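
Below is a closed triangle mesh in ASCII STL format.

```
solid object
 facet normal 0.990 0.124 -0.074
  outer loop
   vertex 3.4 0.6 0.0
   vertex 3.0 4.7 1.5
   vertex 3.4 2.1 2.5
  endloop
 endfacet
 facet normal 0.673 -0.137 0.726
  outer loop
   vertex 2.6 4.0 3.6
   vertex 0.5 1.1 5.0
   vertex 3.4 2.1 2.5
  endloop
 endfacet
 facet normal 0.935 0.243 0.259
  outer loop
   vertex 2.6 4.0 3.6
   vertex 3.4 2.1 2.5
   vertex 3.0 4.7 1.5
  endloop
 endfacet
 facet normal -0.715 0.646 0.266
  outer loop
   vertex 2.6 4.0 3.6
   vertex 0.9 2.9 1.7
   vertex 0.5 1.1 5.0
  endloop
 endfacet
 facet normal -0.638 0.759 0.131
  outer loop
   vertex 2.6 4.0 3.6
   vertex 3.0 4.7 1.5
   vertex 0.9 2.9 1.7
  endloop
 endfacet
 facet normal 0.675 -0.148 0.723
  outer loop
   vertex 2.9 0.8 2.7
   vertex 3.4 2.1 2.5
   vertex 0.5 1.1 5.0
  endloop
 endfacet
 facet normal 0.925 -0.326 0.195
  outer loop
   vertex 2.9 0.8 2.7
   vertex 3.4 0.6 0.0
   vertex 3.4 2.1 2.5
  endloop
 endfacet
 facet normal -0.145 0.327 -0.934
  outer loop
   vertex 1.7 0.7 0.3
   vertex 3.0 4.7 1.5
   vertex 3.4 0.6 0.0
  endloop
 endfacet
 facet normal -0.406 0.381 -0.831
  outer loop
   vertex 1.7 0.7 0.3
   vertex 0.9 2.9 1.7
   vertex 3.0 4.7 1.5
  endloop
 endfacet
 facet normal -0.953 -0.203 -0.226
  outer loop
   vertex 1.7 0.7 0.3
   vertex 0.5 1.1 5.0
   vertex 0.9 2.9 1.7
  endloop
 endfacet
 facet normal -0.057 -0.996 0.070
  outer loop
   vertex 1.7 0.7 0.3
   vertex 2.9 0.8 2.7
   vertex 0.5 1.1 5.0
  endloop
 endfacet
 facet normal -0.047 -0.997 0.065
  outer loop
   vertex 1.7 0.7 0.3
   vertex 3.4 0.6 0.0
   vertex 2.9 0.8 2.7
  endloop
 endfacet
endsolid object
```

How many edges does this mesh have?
18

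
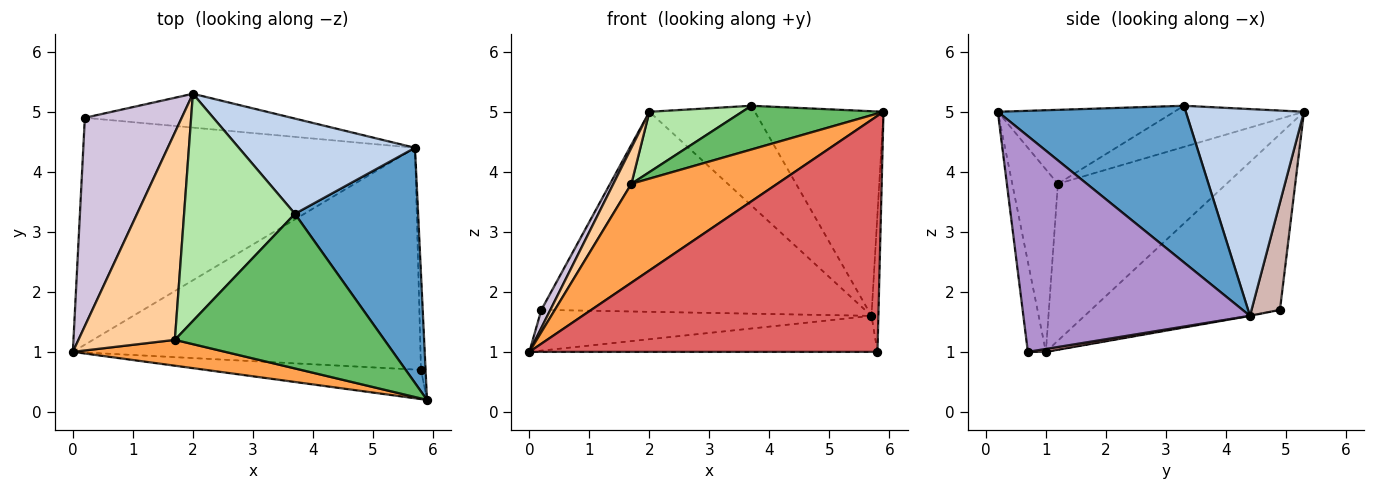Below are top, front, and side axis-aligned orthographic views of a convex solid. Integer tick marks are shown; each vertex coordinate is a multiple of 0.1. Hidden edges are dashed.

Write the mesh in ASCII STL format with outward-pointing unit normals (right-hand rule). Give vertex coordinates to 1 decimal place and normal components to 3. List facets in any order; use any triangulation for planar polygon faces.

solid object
 facet normal 0.692 0.474 0.544
  outer loop
   vertex 5.7 4.4 1.6
   vertex 3.7 3.3 5.1
   vertex 5.9 0.2 5.0
  endloop
 endfacet
 facet normal 0.630 0.562 0.536
  outer loop
   vertex 5.7 4.4 1.6
   vertex 2.0 5.3 5.0
   vertex 3.7 3.3 5.1
  endloop
 endfacet
 facet normal -0.290 -0.926 0.242
  outer loop
   vertex 1.7 1.2 3.8
   vertex 0.0 1.0 1.0
   vertex 5.9 0.2 5.0
  endloop
 endfacet
 facet normal -0.848 -0.091 0.522
  outer loop
   vertex 1.7 1.2 3.8
   vertex 2.0 5.3 5.0
   vertex 0.0 1.0 1.0
  endloop
 endfacet
 facet normal -0.322 -0.258 0.911
  outer loop
   vertex 1.7 1.2 3.8
   vertex 5.9 0.2 5.0
   vertex 3.7 3.3 5.1
  endloop
 endfacet
 facet normal -0.338 -0.242 0.910
  outer loop
   vertex 1.7 1.2 3.8
   vertex 3.7 3.3 5.1
   vertex 2.0 5.3 5.0
  endloop
 endfacet
 facet normal -0.051 -0.991 -0.123
  outer loop
   vertex 5.8 0.7 1.0
   vertex 5.9 0.2 5.0
   vertex 0.0 1.0 1.0
  endloop
 endfacet
 facet normal 0.008 0.160 -0.987
  outer loop
   vertex 5.8 0.7 1.0
   vertex 0.0 1.0 1.0
   vertex 5.7 4.4 1.6
  endloop
 endfacet
 facet normal 0.999 0.030 -0.021
  outer loop
   vertex 5.8 0.7 1.0
   vertex 5.7 4.4 1.6
   vertex 5.9 0.2 5.0
  endloop
 endfacet
 facet normal -0.875 -0.042 0.482
  outer loop
   vertex 0.2 4.9 1.7
   vertex 0.0 1.0 1.0
   vertex 2.0 5.3 5.0
  endloop
 endfacet
 facet normal -0.002 0.177 -0.984
  outer loop
   vertex 0.2 4.9 1.7
   vertex 5.7 4.4 1.6
   vertex 0.0 1.0 1.0
  endloop
 endfacet
 facet normal 0.086 0.982 -0.166
  outer loop
   vertex 0.2 4.9 1.7
   vertex 2.0 5.3 5.0
   vertex 5.7 4.4 1.6
  endloop
 endfacet
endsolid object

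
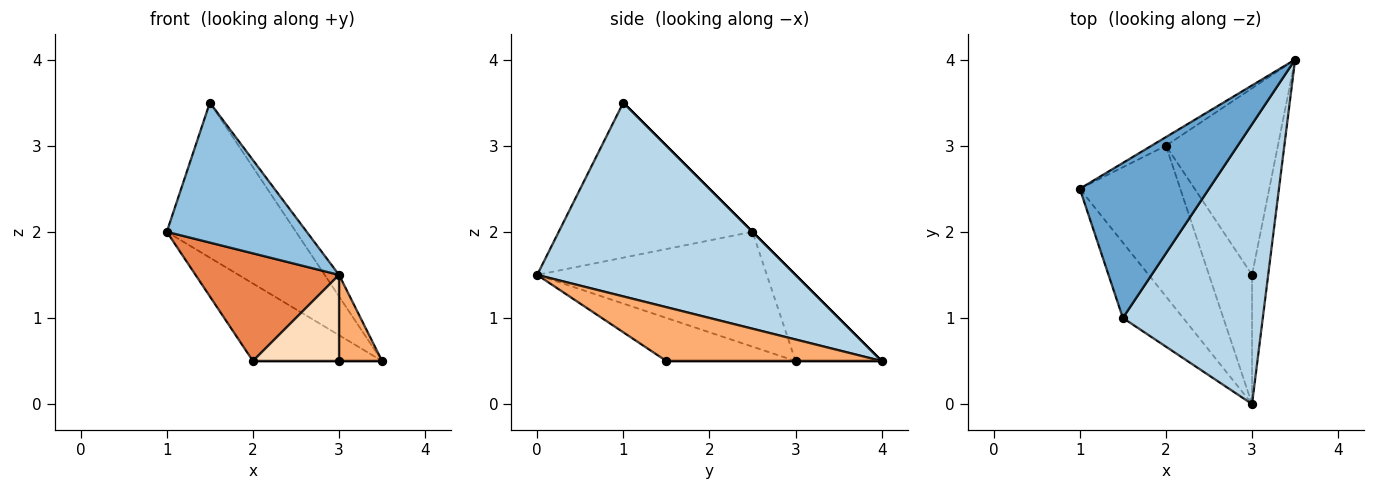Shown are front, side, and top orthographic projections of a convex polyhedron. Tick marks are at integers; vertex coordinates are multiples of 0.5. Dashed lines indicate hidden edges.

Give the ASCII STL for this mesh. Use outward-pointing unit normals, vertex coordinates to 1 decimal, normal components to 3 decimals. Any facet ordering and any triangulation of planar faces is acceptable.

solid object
 facet normal 0.000 0.707 0.707
  outer loop
   vertex 1.5 1.0 3.5
   vertex 3.5 4.0 0.5
   vertex 1.0 2.5 2.0
  endloop
 endfacet
 facet normal -0.773 -0.558 -0.301
  outer loop
   vertex 1.5 1.0 3.5
   vertex 1.0 2.5 2.0
   vertex 3.0 0.0 1.5
  endloop
 endfacet
 facet normal 0.810 0.045 0.585
  outer loop
   vertex 1.5 1.0 3.5
   vertex 3.0 0.0 1.5
   vertex 3.5 4.0 0.5
  endloop
 endfacet
 facet normal -0.552 0.829 -0.092
  outer loop
   vertex 2.0 3.0 0.5
   vertex 1.0 2.5 2.0
   vertex 3.5 4.0 0.5
  endloop
 endfacet
 facet normal -0.681 -0.426 -0.596
  outer loop
   vertex 2.0 3.0 0.5
   vertex 3.0 0.0 1.5
   vertex 1.0 2.5 2.0
  endloop
 endfacet
 facet normal 0.941 -0.188 -0.282
  outer loop
   vertex 3.0 1.5 0.5
   vertex 3.5 4.0 0.5
   vertex 3.0 0.0 1.5
  endloop
 endfacet
 facet normal 0.000 0.000 -1.000
  outer loop
   vertex 3.0 1.5 0.5
   vertex 2.0 3.0 0.5
   vertex 3.5 4.0 0.5
  endloop
 endfacet
 facet normal -0.640 -0.426 -0.640
  outer loop
   vertex 3.0 1.5 0.5
   vertex 3.0 0.0 1.5
   vertex 2.0 3.0 0.5
  endloop
 endfacet
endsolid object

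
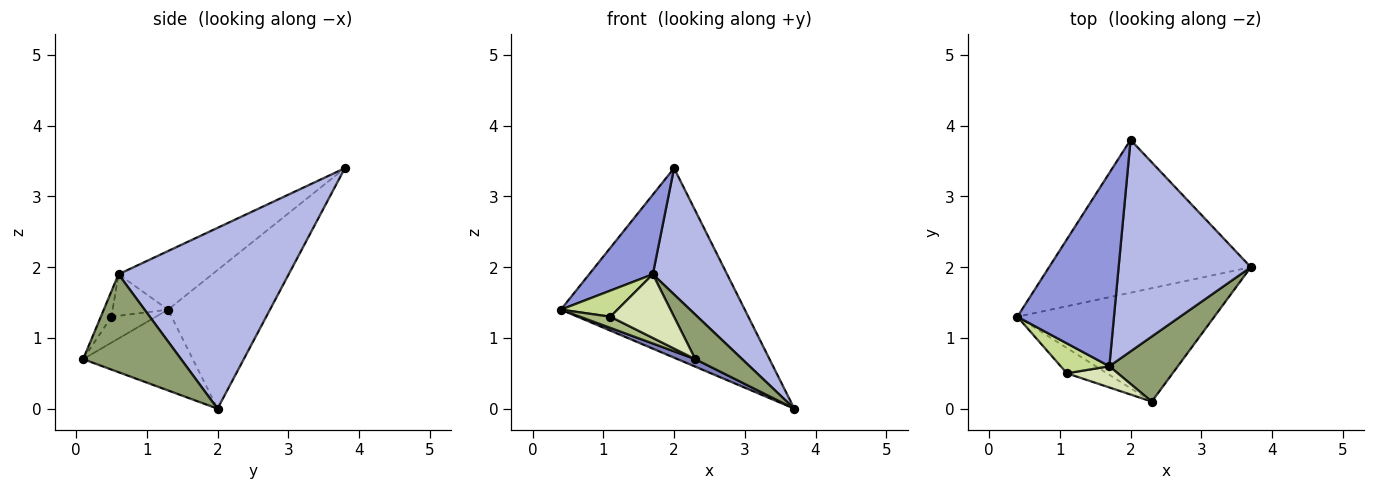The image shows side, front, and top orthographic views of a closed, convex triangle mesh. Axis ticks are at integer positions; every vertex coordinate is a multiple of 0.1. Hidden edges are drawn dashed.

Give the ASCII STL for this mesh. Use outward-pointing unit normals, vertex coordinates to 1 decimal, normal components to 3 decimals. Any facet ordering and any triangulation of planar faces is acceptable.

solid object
 facet normal -0.396 0.715 -0.576
  outer loop
   vertex 2.0 3.8 3.4
   vertex 3.7 2.0 0.0
   vertex 0.4 1.3 1.4
  endloop
 endfacet
 facet normal -0.379 -0.061 -0.923
  outer loop
   vertex 2.3 0.1 0.7
   vertex 0.4 1.3 1.4
   vertex 3.7 2.0 0.0
  endloop
 endfacet
 facet normal -0.489 -0.332 0.807
  outer loop
   vertex 1.7 0.6 1.9
   vertex 2.0 3.8 3.4
   vertex 0.4 1.3 1.4
  endloop
 endfacet
 facet normal 0.761 -0.332 0.557
  outer loop
   vertex 1.7 0.6 1.9
   vertex 3.7 2.0 0.0
   vertex 2.0 3.8 3.4
  endloop
 endfacet
 facet normal 0.763 -0.365 0.534
  outer loop
   vertex 1.7 0.6 1.9
   vertex 2.3 0.1 0.7
   vertex 3.7 2.0 0.0
  endloop
 endfacet
 facet normal -0.509 -0.347 -0.787
  outer loop
   vertex 1.1 0.5 1.3
   vertex 0.4 1.3 1.4
   vertex 2.3 0.1 0.7
  endloop
 endfacet
 facet normal -0.541 -0.553 0.633
  outer loop
   vertex 1.1 0.5 1.3
   vertex 1.7 0.6 1.9
   vertex 0.4 1.3 1.4
  endloop
 endfacet
 facet normal -0.156 -0.937 0.312
  outer loop
   vertex 1.1 0.5 1.3
   vertex 2.3 0.1 0.7
   vertex 1.7 0.6 1.9
  endloop
 endfacet
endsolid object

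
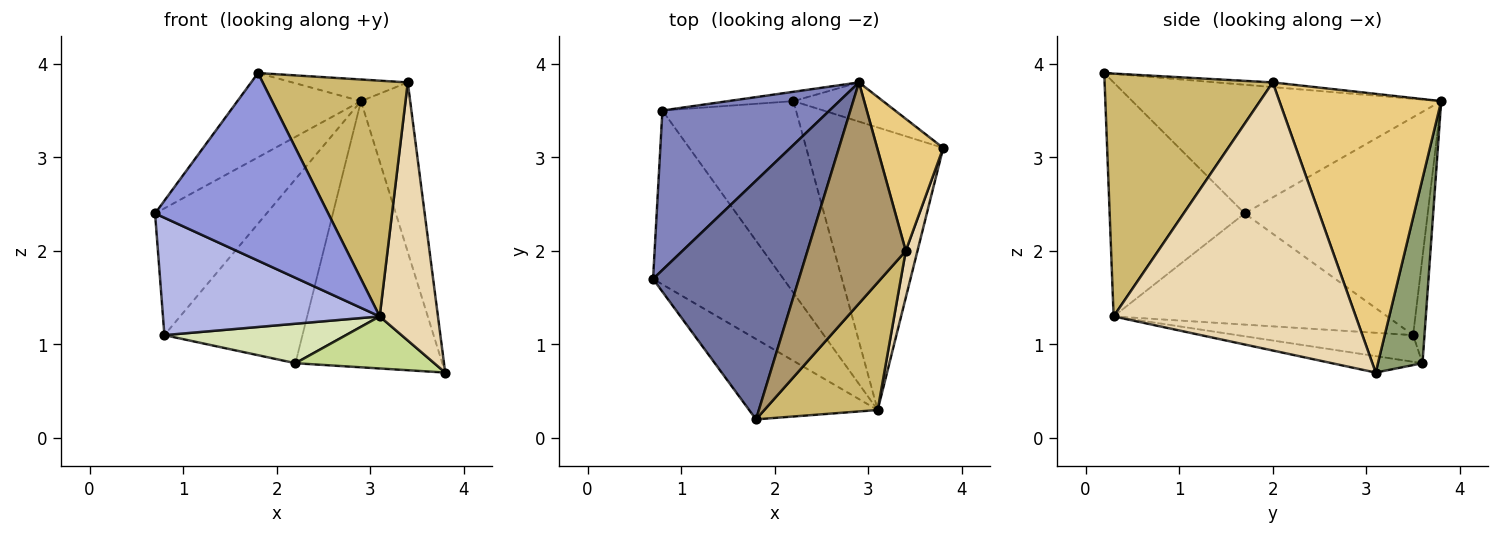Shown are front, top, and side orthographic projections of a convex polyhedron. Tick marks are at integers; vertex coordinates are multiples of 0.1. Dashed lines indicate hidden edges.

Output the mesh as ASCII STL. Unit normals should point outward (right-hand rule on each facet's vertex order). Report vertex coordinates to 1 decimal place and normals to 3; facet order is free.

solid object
 facet normal -0.640 0.256 0.725
  outer loop
   vertex 2.9 3.8 3.6
   vertex 0.7 1.7 2.4
   vertex 1.8 0.2 3.9
  endloop
 endfacet
 facet normal -0.714 0.435 0.548
  outer loop
   vertex 0.8 3.5 1.1
   vertex 0.7 1.7 2.4
   vertex 2.9 3.8 3.6
  endloop
 endfacet
 facet normal -0.583 -0.747 -0.320
  outer loop
   vertex 3.1 0.3 1.3
   vertex 1.8 0.2 3.9
   vertex 0.7 1.7 2.4
  endloop
 endfacet
 facet normal -0.577 -0.457 -0.677
  outer loop
   vertex 3.1 0.3 1.3
   vertex 0.7 1.7 2.4
   vertex 0.8 3.5 1.1
  endloop
 endfacet
 facet normal 0.287 0.948 -0.140
  outer loop
   vertex 2.2 3.6 0.8
   vertex 2.9 3.8 3.6
   vertex 3.8 3.1 0.7
  endloop
 endfacet
 facet normal -0.082 0.995 -0.051
  outer loop
   vertex 2.2 3.6 0.8
   vertex 0.8 3.5 1.1
   vertex 2.9 3.8 3.6
  endloop
 endfacet
 facet normal -0.117 -0.180 -0.977
  outer loop
   vertex 2.2 3.6 0.8
   vertex 3.8 3.1 0.7
   vertex 3.1 0.3 1.3
  endloop
 endfacet
 facet normal -0.192 -0.198 -0.961
  outer loop
   vertex 2.2 3.6 0.8
   vertex 3.1 0.3 1.3
   vertex 0.8 3.5 1.1
  endloop
 endfacet
 facet normal -0.047 0.097 0.994
  outer loop
   vertex 3.4 2.0 3.8
   vertex 2.9 3.8 3.6
   vertex 1.8 0.2 3.9
  endloop
 endfacet
 facet normal 0.714 -0.616 0.333
  outer loop
   vertex 3.4 2.0 3.8
   vertex 1.8 0.2 3.9
   vertex 3.1 0.3 1.3
  endloop
 endfacet
 facet normal 0.933 0.284 0.221
  outer loop
   vertex 3.4 2.0 3.8
   vertex 3.8 3.1 0.7
   vertex 2.9 3.8 3.6
  endloop
 endfacet
 facet normal 0.971 -0.234 0.042
  outer loop
   vertex 3.4 2.0 3.8
   vertex 3.1 0.3 1.3
   vertex 3.8 3.1 0.7
  endloop
 endfacet
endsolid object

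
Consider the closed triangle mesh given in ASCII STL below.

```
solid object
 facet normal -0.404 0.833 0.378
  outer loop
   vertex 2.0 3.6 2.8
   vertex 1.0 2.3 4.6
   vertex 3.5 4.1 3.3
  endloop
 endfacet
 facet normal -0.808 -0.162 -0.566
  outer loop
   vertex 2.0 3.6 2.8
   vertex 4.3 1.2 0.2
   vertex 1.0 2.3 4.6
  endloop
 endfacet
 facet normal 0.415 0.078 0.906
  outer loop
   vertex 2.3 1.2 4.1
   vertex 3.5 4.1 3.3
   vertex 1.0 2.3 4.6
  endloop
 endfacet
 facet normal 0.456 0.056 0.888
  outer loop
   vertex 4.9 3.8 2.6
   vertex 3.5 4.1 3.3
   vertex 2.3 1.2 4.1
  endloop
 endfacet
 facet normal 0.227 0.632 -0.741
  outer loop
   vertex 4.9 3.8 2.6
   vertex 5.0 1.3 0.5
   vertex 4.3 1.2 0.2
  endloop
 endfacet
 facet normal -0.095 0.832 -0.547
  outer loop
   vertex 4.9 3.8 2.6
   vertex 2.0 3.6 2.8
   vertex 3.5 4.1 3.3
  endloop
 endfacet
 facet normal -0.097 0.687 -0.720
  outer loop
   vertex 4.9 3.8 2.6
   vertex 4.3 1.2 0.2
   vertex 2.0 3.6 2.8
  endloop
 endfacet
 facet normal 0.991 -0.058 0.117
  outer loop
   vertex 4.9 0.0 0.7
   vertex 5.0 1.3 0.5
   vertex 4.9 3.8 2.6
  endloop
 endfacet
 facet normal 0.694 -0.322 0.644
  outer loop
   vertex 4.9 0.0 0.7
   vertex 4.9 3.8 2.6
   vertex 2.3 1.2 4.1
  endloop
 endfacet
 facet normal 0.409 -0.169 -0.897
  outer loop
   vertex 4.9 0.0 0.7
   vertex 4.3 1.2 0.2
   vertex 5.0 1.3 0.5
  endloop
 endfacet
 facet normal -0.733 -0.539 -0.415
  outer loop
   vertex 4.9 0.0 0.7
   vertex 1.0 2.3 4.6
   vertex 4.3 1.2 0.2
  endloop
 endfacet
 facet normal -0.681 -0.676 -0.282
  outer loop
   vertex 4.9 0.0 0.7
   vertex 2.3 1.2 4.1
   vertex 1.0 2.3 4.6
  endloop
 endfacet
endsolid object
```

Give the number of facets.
12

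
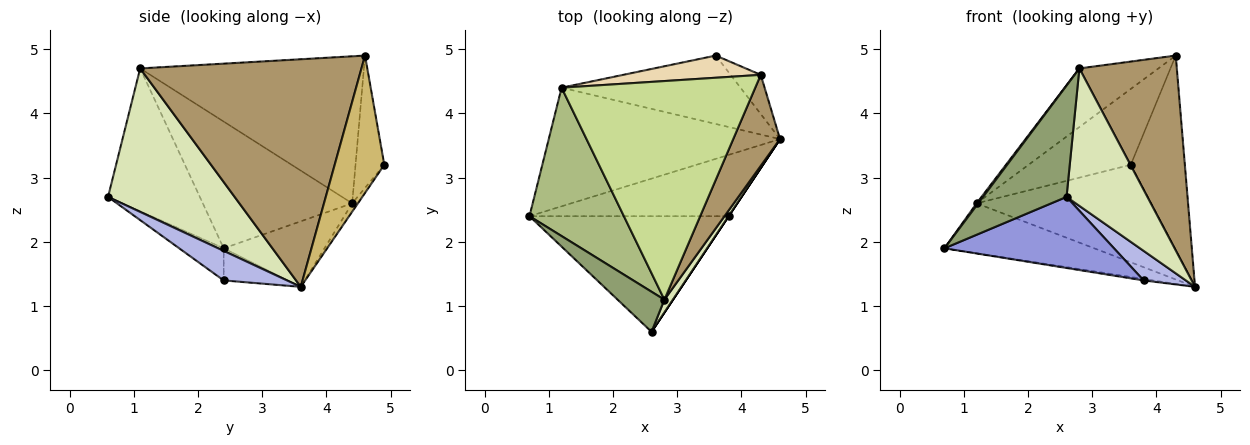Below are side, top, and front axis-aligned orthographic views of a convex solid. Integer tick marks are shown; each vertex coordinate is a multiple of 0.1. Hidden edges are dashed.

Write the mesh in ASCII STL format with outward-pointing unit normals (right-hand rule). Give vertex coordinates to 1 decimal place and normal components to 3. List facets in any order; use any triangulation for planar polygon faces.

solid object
 facet normal -0.253 0.375 -0.892
  outer loop
   vertex 1.2 4.4 2.6
   vertex 4.6 3.6 1.3
   vertex 0.7 2.4 1.9
  endloop
 endfacet
 facet normal -0.159 0.024 -0.987
  outer loop
   vertex 3.8 2.4 1.4
   vertex 0.7 2.4 1.9
   vertex 4.6 3.6 1.3
  endloop
 endfacet
 facet normal -0.136 -0.519 -0.844
  outer loop
   vertex 3.8 2.4 1.4
   vertex 2.6 0.6 2.7
   vertex 0.7 2.4 1.9
  endloop
 endfacet
 facet normal 0.832 -0.555 0.000
  outer loop
   vertex 3.8 2.4 1.4
   vertex 4.6 3.6 1.3
   vertex 2.6 0.6 2.7
  endloop
 endfacet
 facet normal -0.719 -0.654 0.235
  outer loop
   vertex 2.8 1.1 4.7
   vertex 0.7 2.4 1.9
   vertex 2.6 0.6 2.7
  endloop
 endfacet
 facet normal -0.802 -0.009 0.597
  outer loop
   vertex 2.8 1.1 4.7
   vertex 1.2 4.4 2.6
   vertex 0.7 2.4 1.9
  endloop
 endfacet
 facet normal -0.591 0.209 0.779
  outer loop
   vertex 2.8 1.1 4.7
   vertex 4.3 4.6 4.9
   vertex 1.2 4.4 2.6
  endloop
 endfacet
 facet normal 0.842 -0.538 0.050
  outer loop
   vertex 2.8 1.1 4.7
   vertex 2.6 0.6 2.7
   vertex 4.6 3.6 1.3
  endloop
 endfacet
 facet normal 0.899 -0.396 0.185
  outer loop
   vertex 2.8 1.1 4.7
   vertex 4.6 3.6 1.3
   vertex 4.3 4.6 4.9
  endloop
 endfacet
 facet normal 0.669 0.729 -0.147
  outer loop
   vertex 3.6 4.9 3.2
   vertex 4.3 4.6 4.9
   vertex 4.6 3.6 1.3
  endloop
 endfacet
 facet normal -0.027 0.818 -0.574
  outer loop
   vertex 3.6 4.9 3.2
   vertex 4.6 3.6 1.3
   vertex 1.2 4.4 2.6
  endloop
 endfacet
 facet normal -0.261 0.927 0.271
  outer loop
   vertex 3.6 4.9 3.2
   vertex 1.2 4.4 2.6
   vertex 4.3 4.6 4.9
  endloop
 endfacet
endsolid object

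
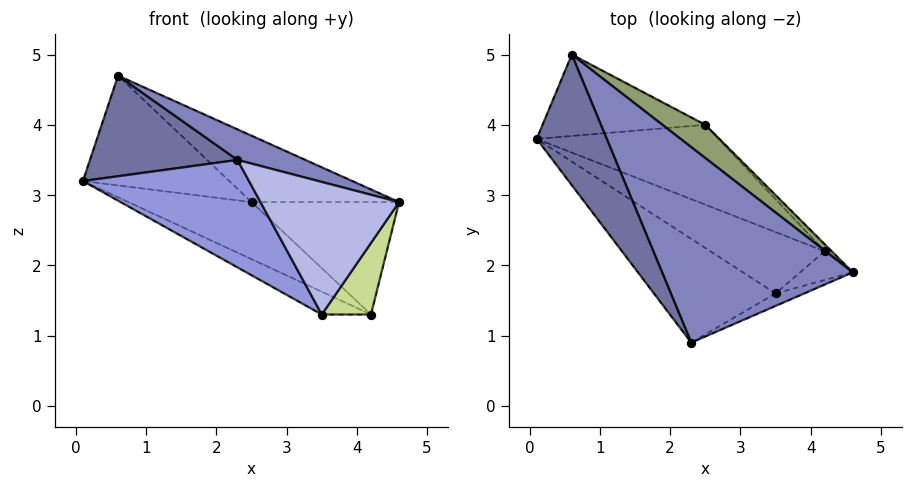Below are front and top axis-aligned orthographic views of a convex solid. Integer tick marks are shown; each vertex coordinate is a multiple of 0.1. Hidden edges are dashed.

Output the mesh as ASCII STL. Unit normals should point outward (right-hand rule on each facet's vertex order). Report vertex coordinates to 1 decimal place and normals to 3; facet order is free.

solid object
 facet normal -0.674 -0.451 0.585
  outer loop
   vertex 0.6 5.0 4.7
   vertex 0.1 3.8 3.2
   vertex 2.3 0.9 3.5
  endloop
 endfacet
 facet normal 0.309 -0.147 0.940
  outer loop
   vertex 0.6 5.0 4.7
   vertex 2.3 0.9 3.5
   vertex 4.6 1.9 2.9
  endloop
 endfacet
 facet normal -0.649 -0.547 -0.528
  outer loop
   vertex 3.5 1.6 1.3
   vertex 2.3 0.9 3.5
   vertex 0.1 3.8 3.2
  endloop
 endfacet
 facet normal 0.378 -0.922 -0.087
  outer loop
   vertex 3.5 1.6 1.3
   vertex 4.6 1.9 2.9
   vertex 2.3 0.9 3.5
  endloop
 endfacet
 facet normal 0.667 0.667 0.333
  outer loop
   vertex 2.5 4.0 2.9
   vertex 0.6 5.0 4.7
   vertex 4.6 1.9 2.9
  endloop
 endfacet
 facet normal -0.140 0.795 -0.590
  outer loop
   vertex 2.5 4.0 2.9
   vertex 0.1 3.8 3.2
   vertex 0.6 5.0 4.7
  endloop
 endfacet
 facet normal 0.622 -0.726 -0.292
  outer loop
   vertex 4.2 2.2 1.3
   vertex 4.6 1.9 2.9
   vertex 3.5 1.6 1.3
  endloop
 endfacet
 facet normal 0.706 0.706 -0.044
  outer loop
   vertex 4.2 2.2 1.3
   vertex 2.5 4.0 2.9
   vertex 4.6 1.9 2.9
  endloop
 endfacet
 facet normal -0.286 0.334 -0.898
  outer loop
   vertex 4.2 2.2 1.3
   vertex 3.5 1.6 1.3
   vertex 0.1 3.8 3.2
  endloop
 endfacet
 facet normal -0.148 0.575 -0.805
  outer loop
   vertex 4.2 2.2 1.3
   vertex 0.1 3.8 3.2
   vertex 2.5 4.0 2.9
  endloop
 endfacet
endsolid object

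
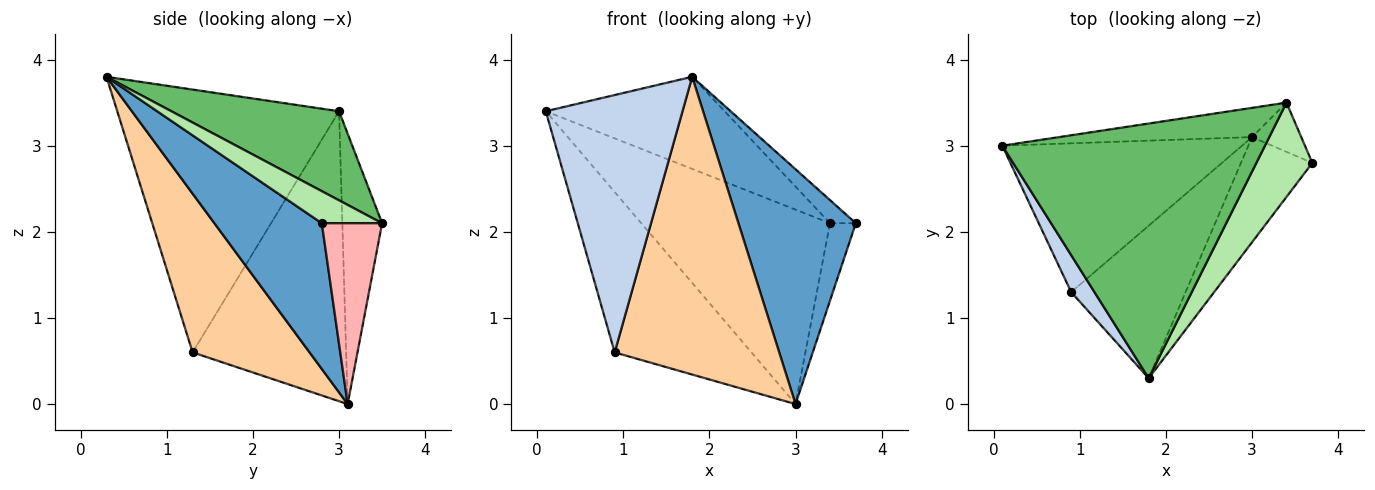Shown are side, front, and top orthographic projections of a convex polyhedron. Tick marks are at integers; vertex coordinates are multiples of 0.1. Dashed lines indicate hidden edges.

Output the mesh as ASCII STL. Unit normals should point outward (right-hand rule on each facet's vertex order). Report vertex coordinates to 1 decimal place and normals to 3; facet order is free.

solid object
 facet normal 0.641 -0.700 -0.314
  outer loop
   vertex 3.0 3.1 0.0
   vertex 3.7 2.8 2.1
   vertex 1.8 0.3 3.8
  endloop
 endfacet
 facet normal -0.849 -0.523 0.075
  outer loop
   vertex 0.9 1.3 0.6
   vertex 1.8 0.3 3.8
   vertex 0.1 3.0 3.4
  endloop
 endfacet
 facet normal -0.635 0.566 -0.525
  outer loop
   vertex 0.9 1.3 0.6
   vertex 0.1 3.0 3.4
   vertex 3.0 3.1 0.0
  endloop
 endfacet
 facet normal 0.535 -0.752 -0.385
  outer loop
   vertex 0.9 1.3 0.6
   vertex 3.0 3.1 0.0
   vertex 1.8 0.3 3.8
  endloop
 endfacet
 facet normal 0.304 0.324 0.896
  outer loop
   vertex 3.4 3.5 2.1
   vertex 0.1 3.0 3.4
   vertex 1.8 0.3 3.8
  endloop
 endfacet
 facet normal 0.486 0.208 0.849
  outer loop
   vertex 3.4 3.5 2.1
   vertex 1.8 0.3 3.8
   vertex 3.7 2.8 2.1
  endloop
 endfacet
 facet normal -0.204 0.968 -0.146
  outer loop
   vertex 3.4 3.5 2.1
   vertex 3.0 3.1 0.0
   vertex 0.1 3.0 3.4
  endloop
 endfacet
 facet normal 0.892 0.382 -0.243
  outer loop
   vertex 3.4 3.5 2.1
   vertex 3.7 2.8 2.1
   vertex 3.0 3.1 0.0
  endloop
 endfacet
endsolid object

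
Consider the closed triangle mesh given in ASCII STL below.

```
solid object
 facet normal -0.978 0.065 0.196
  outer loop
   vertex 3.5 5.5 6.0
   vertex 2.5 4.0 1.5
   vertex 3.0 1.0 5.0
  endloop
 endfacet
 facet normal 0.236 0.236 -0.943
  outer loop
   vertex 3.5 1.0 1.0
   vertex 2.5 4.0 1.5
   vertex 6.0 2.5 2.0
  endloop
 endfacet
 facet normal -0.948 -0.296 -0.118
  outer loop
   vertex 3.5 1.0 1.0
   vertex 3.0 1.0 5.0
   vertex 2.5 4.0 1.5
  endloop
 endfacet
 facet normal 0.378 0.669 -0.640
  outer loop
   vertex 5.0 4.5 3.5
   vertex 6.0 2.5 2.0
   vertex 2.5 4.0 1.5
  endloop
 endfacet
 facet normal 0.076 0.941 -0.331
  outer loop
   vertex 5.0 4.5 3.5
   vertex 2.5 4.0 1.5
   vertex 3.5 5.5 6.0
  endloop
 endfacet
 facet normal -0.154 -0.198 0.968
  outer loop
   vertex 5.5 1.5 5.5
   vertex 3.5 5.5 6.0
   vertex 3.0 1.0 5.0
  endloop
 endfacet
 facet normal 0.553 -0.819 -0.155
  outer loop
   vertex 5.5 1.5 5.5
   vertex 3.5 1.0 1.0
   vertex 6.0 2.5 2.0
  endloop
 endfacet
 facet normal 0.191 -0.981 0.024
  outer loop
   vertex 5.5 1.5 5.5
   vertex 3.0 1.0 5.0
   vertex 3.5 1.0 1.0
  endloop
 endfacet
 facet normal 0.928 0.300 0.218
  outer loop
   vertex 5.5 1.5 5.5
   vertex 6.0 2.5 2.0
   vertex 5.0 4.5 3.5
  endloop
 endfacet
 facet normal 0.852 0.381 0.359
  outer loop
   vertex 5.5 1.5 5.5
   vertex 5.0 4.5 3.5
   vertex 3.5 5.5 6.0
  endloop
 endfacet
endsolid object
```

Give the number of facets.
10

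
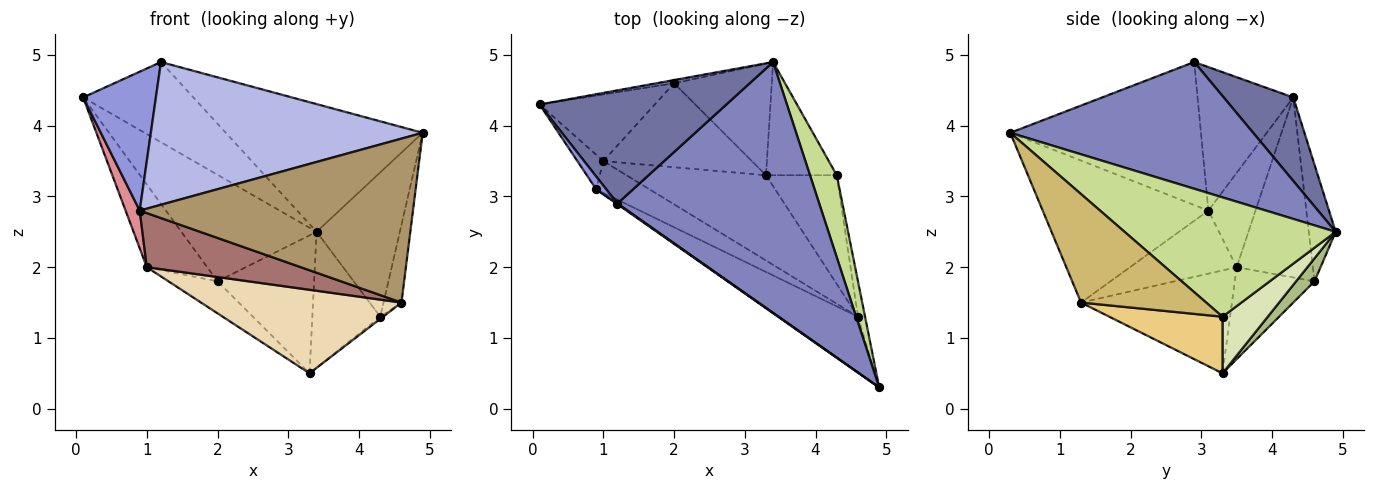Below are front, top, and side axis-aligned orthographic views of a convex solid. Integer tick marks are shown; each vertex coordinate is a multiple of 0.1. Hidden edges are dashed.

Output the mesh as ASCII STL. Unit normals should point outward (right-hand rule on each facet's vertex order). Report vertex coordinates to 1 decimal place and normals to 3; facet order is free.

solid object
 facet normal 0.343 0.543 0.767
  outer loop
   vertex 1.2 2.9 4.9
   vertex 3.4 4.9 2.5
   vertex 0.1 4.3 4.4
  endloop
 endfacet
 facet normal 0.488 0.396 0.778
  outer loop
   vertex 1.2 2.9 4.9
   vertex 4.9 0.3 3.9
   vertex 3.4 4.9 2.5
  endloop
 endfacet
 facet normal -0.795 -0.604 0.056
  outer loop
   vertex 1.2 2.9 4.9
   vertex 0.1 4.3 4.4
   vertex 0.9 3.1 2.8
  endloop
 endfacet
 facet normal -0.574 -0.819 0.004
  outer loop
   vertex 1.2 2.9 4.9
   vertex 0.9 3.1 2.8
   vertex 4.9 0.3 3.9
  endloop
 endfacet
 facet normal -0.195 0.980 -0.030
  outer loop
   vertex 2.0 4.6 1.8
   vertex 0.1 4.3 4.4
   vertex 3.4 4.9 2.5
  endloop
 endfacet
 facet normal 0.146 0.769 -0.622
  outer loop
   vertex 2.0 4.6 1.8
   vertex 3.4 4.9 2.5
   vertex 3.3 3.3 0.5
  endloop
 endfacet
 facet normal 0.911 0.359 0.204
  outer loop
   vertex 4.3 3.3 1.3
   vertex 3.4 4.9 2.5
   vertex 4.9 0.3 3.9
  endloop
 endfacet
 facet normal 0.456 0.684 -0.570
  outer loop
   vertex 4.3 3.3 1.3
   vertex 3.3 3.3 0.5
   vertex 3.4 4.9 2.5
  endloop
 endfacet
 facet normal -0.498 -0.821 -0.280
  outer loop
   vertex 4.6 1.3 1.5
   vertex 4.9 0.3 3.9
   vertex 0.9 3.1 2.8
  endloop
 endfacet
 facet normal 0.988 0.142 -0.064
  outer loop
   vertex 4.6 1.3 1.5
   vertex 4.3 3.3 1.3
   vertex 4.9 0.3 3.9
  endloop
 endfacet
 facet normal 0.625 0.016 -0.781
  outer loop
   vertex 4.6 1.3 1.5
   vertex 3.3 3.3 0.5
   vertex 4.3 3.3 1.3
  endloop
 endfacet
 facet normal -0.466 -0.619 -0.632
  outer loop
   vertex 1.0 3.5 2.0
   vertex 3.3 3.3 0.5
   vertex 4.6 1.3 1.5
  endloop
 endfacet
 facet normal -0.513 -0.740 -0.434
  outer loop
   vertex 1.0 3.5 2.0
   vertex 4.6 1.3 1.5
   vertex 0.9 3.1 2.8
  endloop
 endfacet
 facet normal -0.501 0.308 -0.809
  outer loop
   vertex 1.0 3.5 2.0
   vertex 2.0 4.6 1.8
   vertex 3.3 3.3 0.5
  endloop
 endfacet
 facet normal -0.926 -0.278 -0.255
  outer loop
   vertex 1.0 3.5 2.0
   vertex 0.9 3.1 2.8
   vertex 0.1 4.3 4.4
  endloop
 endfacet
 facet normal -0.701 0.555 -0.448
  outer loop
   vertex 1.0 3.5 2.0
   vertex 0.1 4.3 4.4
   vertex 2.0 4.6 1.8
  endloop
 endfacet
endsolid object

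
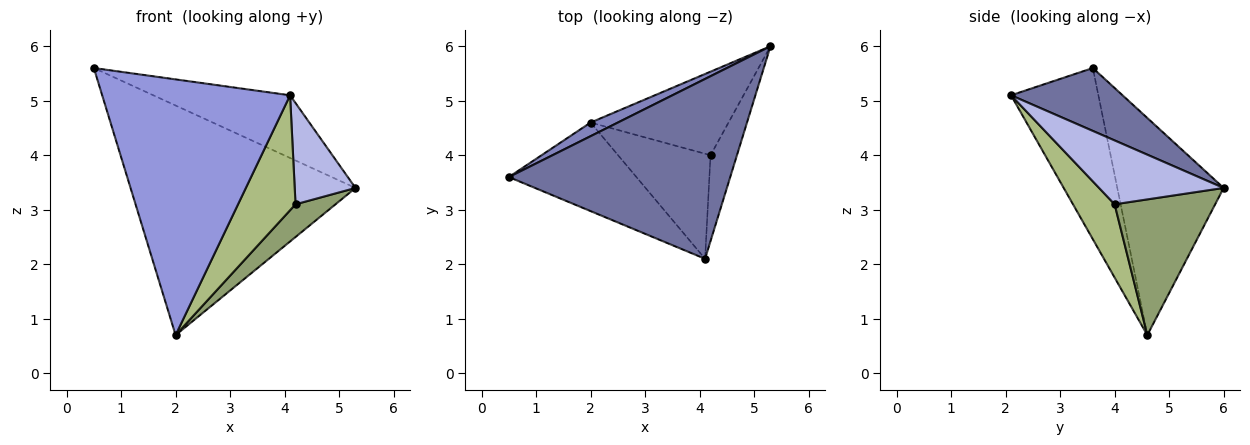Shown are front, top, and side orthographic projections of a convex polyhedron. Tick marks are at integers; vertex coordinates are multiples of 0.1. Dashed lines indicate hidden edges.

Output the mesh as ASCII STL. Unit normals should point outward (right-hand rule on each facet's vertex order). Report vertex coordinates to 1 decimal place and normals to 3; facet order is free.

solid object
 facet normal 0.259 0.318 0.912
  outer loop
   vertex 4.1 2.1 5.1
   vertex 5.3 6.0 3.4
   vertex 0.5 3.6 5.6
  endloop
 endfacet
 facet normal -0.427 0.903 0.054
  outer loop
   vertex 2.0 4.6 0.7
   vertex 0.5 3.6 5.6
   vertex 5.3 6.0 3.4
  endloop
 endfacet
 facet normal -0.402 -0.865 -0.300
  outer loop
   vertex 2.0 4.6 0.7
   vertex 4.1 2.1 5.1
   vertex 0.5 3.6 5.6
  endloop
 endfacet
 facet normal 0.842 -0.411 -0.348
  outer loop
   vertex 4.2 4.0 3.1
   vertex 5.3 6.0 3.4
   vertex 4.1 2.1 5.1
  endloop
 endfacet
 facet normal 0.676 -0.269 -0.687
  outer loop
   vertex 4.2 4.0 3.1
   vertex 2.0 4.6 0.7
   vertex 5.3 6.0 3.4
  endloop
 endfacet
 facet normal 0.471 -0.651 -0.595
  outer loop
   vertex 4.2 4.0 3.1
   vertex 4.1 2.1 5.1
   vertex 2.0 4.6 0.7
  endloop
 endfacet
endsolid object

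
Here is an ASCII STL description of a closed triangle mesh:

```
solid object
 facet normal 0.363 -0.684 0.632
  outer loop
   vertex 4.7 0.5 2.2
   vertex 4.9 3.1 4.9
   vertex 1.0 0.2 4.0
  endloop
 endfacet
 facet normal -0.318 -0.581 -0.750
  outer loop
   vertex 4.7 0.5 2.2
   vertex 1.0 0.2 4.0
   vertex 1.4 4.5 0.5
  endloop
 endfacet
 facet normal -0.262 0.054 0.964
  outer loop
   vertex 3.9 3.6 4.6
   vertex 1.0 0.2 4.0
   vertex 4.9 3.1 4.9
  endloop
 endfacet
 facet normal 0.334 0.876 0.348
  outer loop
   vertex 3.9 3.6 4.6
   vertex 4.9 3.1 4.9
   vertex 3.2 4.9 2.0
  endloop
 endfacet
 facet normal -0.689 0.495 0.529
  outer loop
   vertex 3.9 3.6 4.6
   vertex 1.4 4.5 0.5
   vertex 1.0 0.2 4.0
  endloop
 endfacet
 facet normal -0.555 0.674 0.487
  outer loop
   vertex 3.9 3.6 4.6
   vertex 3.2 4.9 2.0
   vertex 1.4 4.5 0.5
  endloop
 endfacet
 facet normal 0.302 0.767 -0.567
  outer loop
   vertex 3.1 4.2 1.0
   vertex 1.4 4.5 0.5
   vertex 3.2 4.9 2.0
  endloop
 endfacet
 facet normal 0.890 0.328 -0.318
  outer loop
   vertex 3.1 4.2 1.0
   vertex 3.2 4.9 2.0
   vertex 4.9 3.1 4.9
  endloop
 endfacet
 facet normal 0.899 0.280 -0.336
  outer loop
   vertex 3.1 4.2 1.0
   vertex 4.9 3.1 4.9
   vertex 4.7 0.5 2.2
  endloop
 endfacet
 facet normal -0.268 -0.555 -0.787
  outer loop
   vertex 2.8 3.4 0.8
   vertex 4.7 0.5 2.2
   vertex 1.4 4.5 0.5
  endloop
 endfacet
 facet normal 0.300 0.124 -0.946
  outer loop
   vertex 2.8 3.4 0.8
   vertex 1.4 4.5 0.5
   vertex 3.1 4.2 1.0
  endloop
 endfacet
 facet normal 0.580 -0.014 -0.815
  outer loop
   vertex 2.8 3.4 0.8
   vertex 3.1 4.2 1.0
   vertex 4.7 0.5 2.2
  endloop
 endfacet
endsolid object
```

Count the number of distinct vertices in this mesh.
8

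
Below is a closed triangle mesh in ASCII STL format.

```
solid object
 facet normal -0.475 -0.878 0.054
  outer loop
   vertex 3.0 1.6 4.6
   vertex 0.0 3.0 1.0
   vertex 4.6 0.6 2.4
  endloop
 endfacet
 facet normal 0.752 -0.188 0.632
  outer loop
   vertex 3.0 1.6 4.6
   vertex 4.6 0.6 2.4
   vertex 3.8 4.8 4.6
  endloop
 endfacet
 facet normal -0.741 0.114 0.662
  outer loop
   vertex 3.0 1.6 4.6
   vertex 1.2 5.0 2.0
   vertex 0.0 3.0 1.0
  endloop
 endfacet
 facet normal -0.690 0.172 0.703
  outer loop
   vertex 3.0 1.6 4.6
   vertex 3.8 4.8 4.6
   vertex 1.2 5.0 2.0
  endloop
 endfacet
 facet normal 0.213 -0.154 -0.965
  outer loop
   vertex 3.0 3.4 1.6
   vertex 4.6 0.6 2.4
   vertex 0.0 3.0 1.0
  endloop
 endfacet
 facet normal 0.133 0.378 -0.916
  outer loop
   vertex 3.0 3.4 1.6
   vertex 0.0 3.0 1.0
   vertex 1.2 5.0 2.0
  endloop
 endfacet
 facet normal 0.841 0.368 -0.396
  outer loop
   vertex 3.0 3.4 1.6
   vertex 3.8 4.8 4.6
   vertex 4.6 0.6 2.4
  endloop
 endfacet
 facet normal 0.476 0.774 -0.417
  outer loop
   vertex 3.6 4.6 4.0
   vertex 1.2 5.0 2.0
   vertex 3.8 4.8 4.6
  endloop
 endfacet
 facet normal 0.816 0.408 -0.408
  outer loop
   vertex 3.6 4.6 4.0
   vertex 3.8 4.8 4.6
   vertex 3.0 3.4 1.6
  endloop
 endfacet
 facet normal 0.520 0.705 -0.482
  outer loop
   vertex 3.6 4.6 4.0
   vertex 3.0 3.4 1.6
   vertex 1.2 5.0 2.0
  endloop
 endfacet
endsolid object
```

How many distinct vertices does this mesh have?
7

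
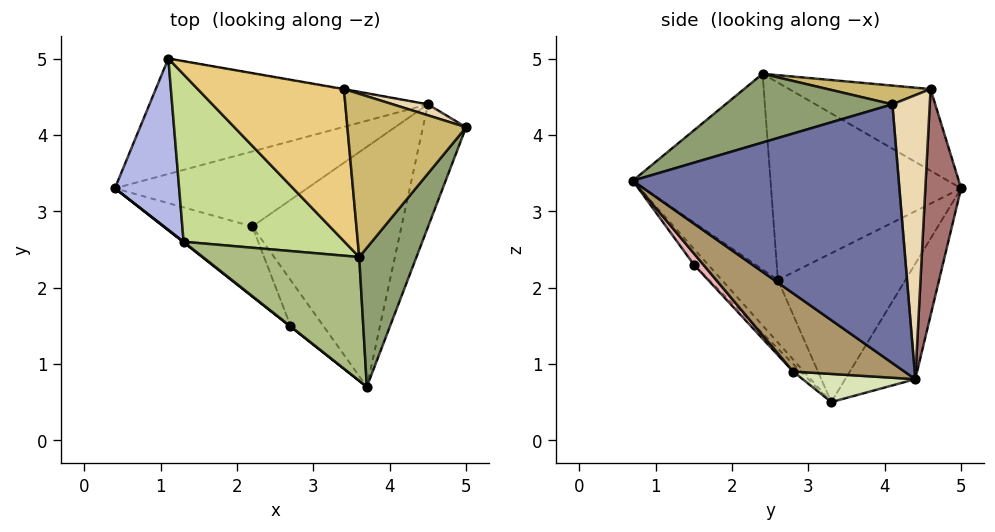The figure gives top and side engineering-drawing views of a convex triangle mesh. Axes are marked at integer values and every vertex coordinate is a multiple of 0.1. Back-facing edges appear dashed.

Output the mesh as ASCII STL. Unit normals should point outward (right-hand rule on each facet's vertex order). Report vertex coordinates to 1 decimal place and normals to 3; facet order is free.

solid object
 facet normal 0.937 -0.312 -0.156
  outer loop
   vertex 4.5 4.4 0.8
   vertex 5.0 4.1 4.4
   vertex 3.7 0.7 3.4
  endloop
 endfacet
 facet normal -0.196 0.859 -0.473
  outer loop
   vertex 4.5 4.4 0.8
   vertex 0.4 3.3 0.5
   vertex 1.1 5.0 3.3
  endloop
 endfacet
 facet normal -0.624 -0.782 0.009
  outer loop
   vertex 1.3 2.6 2.1
   vertex 0.4 3.3 0.5
   vertex 3.7 0.7 3.4
  endloop
 endfacet
 facet normal -0.885 -0.265 0.382
  outer loop
   vertex 1.3 2.6 2.1
   vertex 1.1 5.0 3.3
   vertex 0.4 3.3 0.5
  endloop
 endfacet
 facet normal 0.692 -0.434 0.577
  outer loop
   vertex 3.6 2.4 4.8
   vertex 3.7 0.7 3.4
   vertex 5.0 4.1 4.4
  endloop
 endfacet
 facet normal -0.682 -0.489 0.545
  outer loop
   vertex 3.6 2.4 4.8
   vertex 1.3 2.6 2.1
   vertex 3.7 0.7 3.4
  endloop
 endfacet
 facet normal -0.724 -0.356 0.591
  outer loop
   vertex 3.6 2.4 4.8
   vertex 1.1 5.0 3.3
   vertex 1.3 2.6 2.1
  endloop
 endfacet
 facet normal 0.140 -0.261 -0.955
  outer loop
   vertex 2.2 2.8 0.9
   vertex 0.4 3.3 0.5
   vertex 4.5 4.4 0.8
  endloop
 endfacet
 facet normal 0.376 -0.586 -0.718
  outer loop
   vertex 2.2 2.8 0.9
   vertex 4.5 4.4 0.8
   vertex 3.7 0.7 3.4
  endloop
 endfacet
 facet normal 0.155 0.103 0.982
  outer loop
   vertex 3.4 4.6 4.6
   vertex 3.6 2.4 4.8
   vertex 5.0 4.1 4.4
  endloop
 endfacet
 facet normal -0.487 0.035 0.873
  outer loop
   vertex 3.4 4.6 4.6
   vertex 1.1 5.0 3.3
   vertex 3.6 2.4 4.8
  endloop
 endfacet
 facet normal 0.302 0.952 0.037
  outer loop
   vertex 3.4 4.6 4.6
   vertex 5.0 4.1 4.4
   vertex 4.5 4.4 0.8
  endloop
 endfacet
 facet normal 0.172 0.985 -0.002
  outer loop
   vertex 3.4 4.6 4.6
   vertex 4.5 4.4 0.8
   vertex 1.1 5.0 3.3
  endloop
 endfacet
 facet normal -0.594 -0.803 -0.044
  outer loop
   vertex 2.7 1.5 2.3
   vertex 3.7 0.7 3.4
   vertex 0.4 3.3 0.5
  endloop
 endfacet
 facet normal -0.058 -0.742 -0.668
  outer loop
   vertex 2.7 1.5 2.3
   vertex 0.4 3.3 0.5
   vertex 2.2 2.8 0.9
  endloop
 endfacet
 facet normal 0.243 -0.666 -0.705
  outer loop
   vertex 2.7 1.5 2.3
   vertex 2.2 2.8 0.9
   vertex 3.7 0.7 3.4
  endloop
 endfacet
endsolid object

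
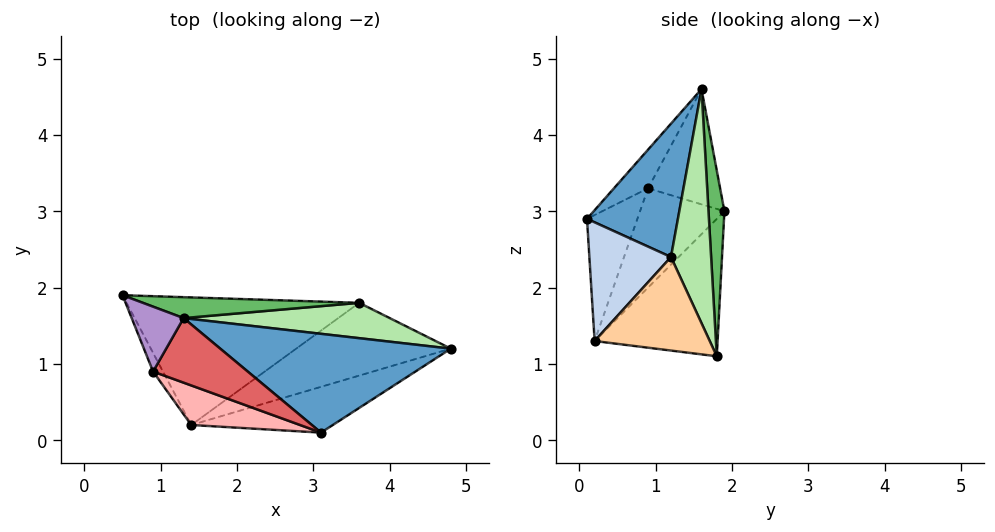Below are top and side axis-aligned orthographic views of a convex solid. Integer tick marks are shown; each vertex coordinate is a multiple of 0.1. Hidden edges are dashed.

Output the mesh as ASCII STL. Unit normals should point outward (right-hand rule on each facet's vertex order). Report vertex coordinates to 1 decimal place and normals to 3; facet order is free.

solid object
 facet normal 0.468 -0.355 0.809
  outer loop
   vertex 1.3 1.6 4.6
   vertex 3.1 0.1 2.9
   vertex 4.8 1.2 2.4
  endloop
 endfacet
 facet normal 0.384 -0.802 -0.458
  outer loop
   vertex 1.4 0.2 1.3
   vertex 4.8 1.2 2.4
   vertex 3.1 0.1 2.9
  endloop
 endfacet
 facet normal -0.438 0.509 -0.741
  outer loop
   vertex 3.6 1.8 1.1
   vertex 1.4 0.2 1.3
   vertex 0.5 1.9 3.0
  endloop
 endfacet
 facet normal 0.401 -0.633 -0.662
  outer loop
   vertex 3.6 1.8 1.1
   vertex 4.8 1.2 2.4
   vertex 1.4 0.2 1.3
  endloop
 endfacet
 facet normal 0.111 0.985 0.129
  outer loop
   vertex 3.6 1.8 1.1
   vertex 0.5 1.9 3.0
   vertex 1.3 1.6 4.6
  endloop
 endfacet
 facet normal 0.242 0.946 0.213
  outer loop
   vertex 3.6 1.8 1.1
   vertex 1.3 1.6 4.6
   vertex 4.8 1.2 2.4
  endloop
 endfacet
 facet normal -0.210 -0.833 0.513
  outer loop
   vertex 0.9 0.9 3.3
   vertex 3.1 0.1 2.9
   vertex 1.3 1.6 4.6
  endloop
 endfacet
 facet normal -0.290 -0.924 0.251
  outer loop
   vertex 0.9 0.9 3.3
   vertex 1.4 0.2 1.3
   vertex 3.1 0.1 2.9
  endloop
 endfacet
 facet normal -0.886 -0.235 0.399
  outer loop
   vertex 0.9 0.9 3.3
   vertex 1.3 1.6 4.6
   vertex 0.5 1.9 3.0
  endloop
 endfacet
 facet normal -0.915 -0.393 -0.091
  outer loop
   vertex 0.9 0.9 3.3
   vertex 0.5 1.9 3.0
   vertex 1.4 0.2 1.3
  endloop
 endfacet
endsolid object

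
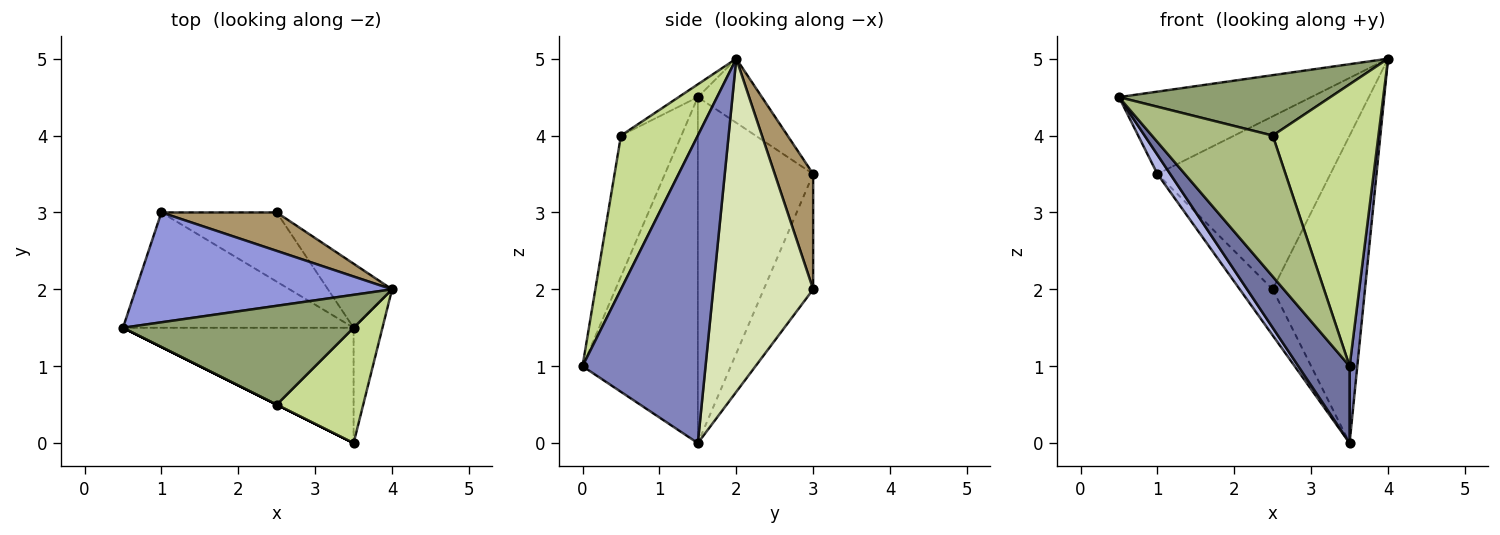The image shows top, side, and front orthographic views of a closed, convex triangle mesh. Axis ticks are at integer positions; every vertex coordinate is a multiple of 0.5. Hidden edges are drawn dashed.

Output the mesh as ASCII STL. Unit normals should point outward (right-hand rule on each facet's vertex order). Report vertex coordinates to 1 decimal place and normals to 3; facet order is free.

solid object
 facet normal -0.780 -0.347 -0.520
  outer loop
   vertex 3.5 1.5 0.0
   vertex 3.5 0.0 1.0
   vertex 0.5 1.5 4.5
  endloop
 endfacet
 facet normal 0.994 -0.062 -0.093
  outer loop
   vertex 3.5 1.5 0.0
   vertex 4.0 2.0 5.0
   vertex 3.5 0.0 1.0
  endloop
 endfacet
 facet normal -0.196 0.588 0.784
  outer loop
   vertex 1.0 3.0 3.5
   vertex 0.5 1.5 4.5
   vertex 4.0 2.0 5.0
  endloop
 endfacet
 facet normal -0.829 -0.092 -0.552
  outer loop
   vertex 1.0 3.0 3.5
   vertex 3.5 1.5 0.0
   vertex 0.5 1.5 4.5
  endloop
 endfacet
 facet normal -0.047 -0.521 0.852
  outer loop
   vertex 2.5 0.5 4.0
   vertex 4.0 2.0 5.0
   vertex 0.5 1.5 4.5
  endloop
 endfacet
 facet normal -0.447 -0.894 0.000
  outer loop
   vertex 2.5 0.5 4.0
   vertex 0.5 1.5 4.5
   vertex 3.5 0.0 1.0
  endloop
 endfacet
 facet normal 0.558 -0.768 0.314
  outer loop
   vertex 2.5 0.5 4.0
   vertex 3.5 0.0 1.0
   vertex 4.0 2.0 5.0
  endloop
 endfacet
 facet normal 0.728 0.672 -0.140
  outer loop
   vertex 2.5 3.0 2.0
   vertex 4.0 2.0 5.0
   vertex 3.5 1.5 0.0
  endloop
 endfacet
 facet normal 0.212 0.954 0.212
  outer loop
   vertex 2.5 3.0 2.0
   vertex 1.0 3.0 3.5
   vertex 4.0 2.0 5.0
  endloop
 endfacet
 facet normal -0.640 0.426 -0.640
  outer loop
   vertex 2.5 3.0 2.0
   vertex 3.5 1.5 0.0
   vertex 1.0 3.0 3.5
  endloop
 endfacet
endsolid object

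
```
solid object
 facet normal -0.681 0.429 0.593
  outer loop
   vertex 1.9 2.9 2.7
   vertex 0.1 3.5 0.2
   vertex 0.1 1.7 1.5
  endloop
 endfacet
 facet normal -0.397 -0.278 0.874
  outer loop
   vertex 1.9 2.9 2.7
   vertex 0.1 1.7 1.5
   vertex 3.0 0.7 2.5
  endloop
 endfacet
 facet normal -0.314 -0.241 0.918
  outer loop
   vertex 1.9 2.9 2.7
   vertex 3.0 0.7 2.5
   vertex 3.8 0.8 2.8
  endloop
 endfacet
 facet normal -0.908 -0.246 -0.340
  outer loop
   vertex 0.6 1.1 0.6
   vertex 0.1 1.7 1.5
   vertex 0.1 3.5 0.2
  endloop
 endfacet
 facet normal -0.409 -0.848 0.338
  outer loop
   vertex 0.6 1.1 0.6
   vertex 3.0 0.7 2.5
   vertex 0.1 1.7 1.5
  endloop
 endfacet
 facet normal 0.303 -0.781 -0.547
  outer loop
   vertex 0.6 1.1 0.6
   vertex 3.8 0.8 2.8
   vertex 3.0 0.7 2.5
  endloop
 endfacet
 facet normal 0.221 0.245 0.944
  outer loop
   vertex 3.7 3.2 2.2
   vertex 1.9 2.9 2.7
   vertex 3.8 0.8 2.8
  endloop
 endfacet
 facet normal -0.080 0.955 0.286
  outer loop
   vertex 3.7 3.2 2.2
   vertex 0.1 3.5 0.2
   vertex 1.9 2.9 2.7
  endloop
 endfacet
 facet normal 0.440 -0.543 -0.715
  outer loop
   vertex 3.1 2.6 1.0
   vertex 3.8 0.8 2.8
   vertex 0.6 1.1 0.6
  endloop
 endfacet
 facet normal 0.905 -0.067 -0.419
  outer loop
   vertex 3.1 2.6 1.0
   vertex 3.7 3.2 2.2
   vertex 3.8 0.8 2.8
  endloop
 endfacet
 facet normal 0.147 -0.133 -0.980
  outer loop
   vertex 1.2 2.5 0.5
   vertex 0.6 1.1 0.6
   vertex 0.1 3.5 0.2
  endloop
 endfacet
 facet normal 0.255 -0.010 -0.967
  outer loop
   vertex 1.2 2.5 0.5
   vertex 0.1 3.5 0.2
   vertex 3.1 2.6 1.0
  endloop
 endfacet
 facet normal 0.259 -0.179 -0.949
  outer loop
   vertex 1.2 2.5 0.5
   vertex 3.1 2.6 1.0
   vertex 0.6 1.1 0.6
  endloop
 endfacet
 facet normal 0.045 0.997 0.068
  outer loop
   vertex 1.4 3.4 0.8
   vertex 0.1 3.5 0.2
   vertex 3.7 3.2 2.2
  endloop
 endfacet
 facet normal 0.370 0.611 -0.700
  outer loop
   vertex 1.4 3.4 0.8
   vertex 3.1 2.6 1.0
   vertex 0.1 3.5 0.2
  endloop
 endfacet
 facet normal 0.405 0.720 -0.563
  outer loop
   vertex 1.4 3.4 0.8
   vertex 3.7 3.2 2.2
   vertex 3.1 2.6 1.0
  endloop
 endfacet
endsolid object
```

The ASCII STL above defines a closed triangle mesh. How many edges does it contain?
24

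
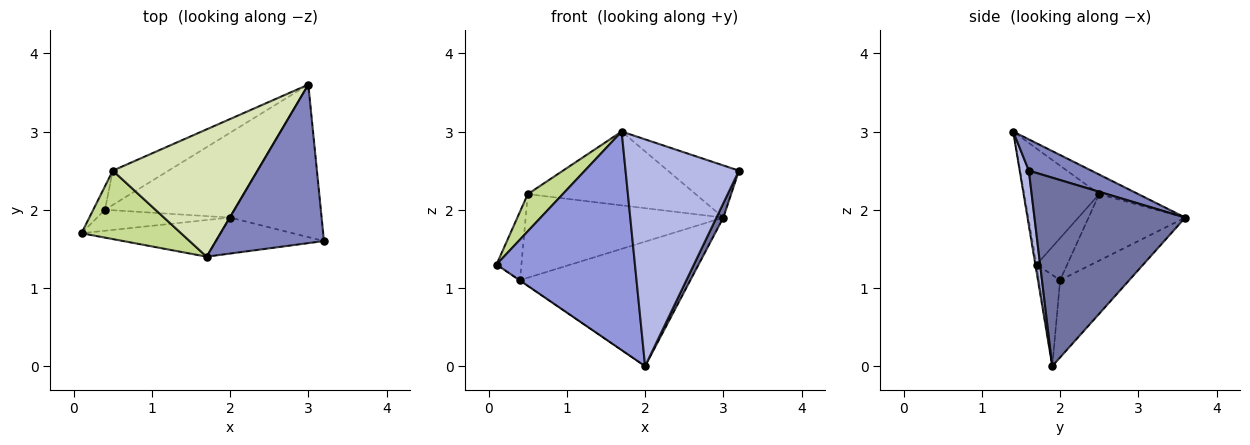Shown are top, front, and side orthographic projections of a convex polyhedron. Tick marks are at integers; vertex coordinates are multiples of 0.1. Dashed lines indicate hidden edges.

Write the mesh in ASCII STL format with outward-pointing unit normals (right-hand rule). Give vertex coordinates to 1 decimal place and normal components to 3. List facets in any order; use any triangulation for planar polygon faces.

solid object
 facet normal 0.899 -0.041 -0.436
  outer loop
   vertex 2.0 1.9 0.0
   vertex 3.0 3.6 1.9
   vertex 3.2 1.6 2.5
  endloop
 endfacet
 facet normal 0.265 0.301 0.916
  outer loop
   vertex 1.7 1.4 3.0
   vertex 3.2 1.6 2.5
   vertex 3.0 3.6 1.9
  endloop
 endfacet
 facet normal -0.009 -0.986 -0.165
  outer loop
   vertex 1.7 1.4 3.0
   vertex 0.1 1.7 1.3
   vertex 2.0 1.9 0.0
  endloop
 endfacet
 facet normal 0.079 -0.985 -0.156
  outer loop
   vertex 1.7 1.4 3.0
   vertex 2.0 1.9 0.0
   vertex 3.2 1.6 2.5
  endloop
 endfacet
 facet normal -0.566 0.016 -0.824
  outer loop
   vertex 0.4 2.0 1.1
   vertex 2.0 1.9 0.0
   vertex 0.1 1.7 1.3
  endloop
 endfacet
 facet normal -0.318 0.784 -0.534
  outer loop
   vertex 0.4 2.0 1.1
   vertex 3.0 3.6 1.9
   vertex 2.0 1.9 0.0
  endloop
 endfacet
 facet normal -0.715 -0.333 0.614
  outer loop
   vertex 0.5 2.5 2.2
   vertex 0.1 1.7 1.3
   vertex 1.7 1.4 3.0
  endloop
 endfacet
 facet normal -0.116 0.498 0.859
  outer loop
   vertex 0.5 2.5 2.2
   vertex 1.7 1.4 3.0
   vertex 3.0 3.6 1.9
  endloop
 endfacet
 facet normal -0.758 0.617 -0.212
  outer loop
   vertex 0.5 2.5 2.2
   vertex 0.4 2.0 1.1
   vertex 0.1 1.7 1.3
  endloop
 endfacet
 facet normal -0.412 0.843 -0.346
  outer loop
   vertex 0.5 2.5 2.2
   vertex 3.0 3.6 1.9
   vertex 0.4 2.0 1.1
  endloop
 endfacet
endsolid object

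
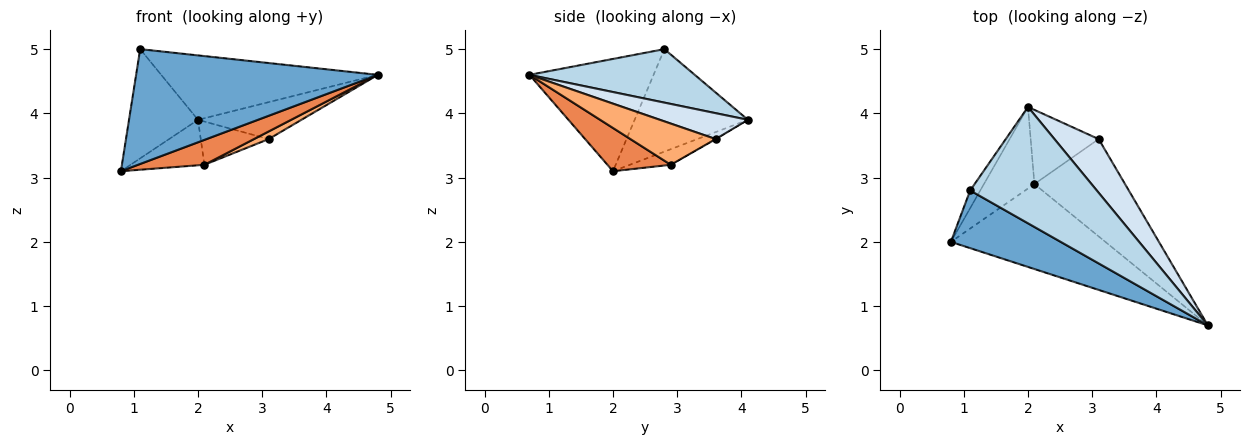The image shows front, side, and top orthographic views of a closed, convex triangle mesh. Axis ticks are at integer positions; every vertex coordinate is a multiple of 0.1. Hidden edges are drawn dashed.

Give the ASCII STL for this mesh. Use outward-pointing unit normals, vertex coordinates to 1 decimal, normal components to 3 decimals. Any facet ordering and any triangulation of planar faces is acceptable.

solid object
 facet normal -0.417 -0.812 0.408
  outer loop
   vertex 1.1 2.8 5.0
   vertex 0.8 2.0 3.1
   vertex 4.8 0.7 4.6
  endloop
 endfacet
 facet normal -0.851 0.518 -0.084
  outer loop
   vertex 1.1 2.8 5.0
   vertex 2.0 4.1 3.9
   vertex 0.8 2.0 3.1
  endloop
 endfacet
 facet normal 0.347 0.454 0.821
  outer loop
   vertex 1.1 2.8 5.0
   vertex 4.8 0.7 4.6
   vertex 2.0 4.1 3.9
  endloop
 endfacet
 facet normal 0.434 0.511 0.742
  outer loop
   vertex 3.1 3.6 3.6
   vertex 2.0 4.1 3.9
   vertex 4.8 0.7 4.6
  endloop
 endfacet
 facet normal 0.259 -0.272 -0.927
  outer loop
   vertex 2.1 2.9 3.2
   vertex 4.8 0.7 4.6
   vertex 0.8 2.0 3.1
  endloop
 endfacet
 facet normal 0.413 -0.071 -0.908
  outer loop
   vertex 2.1 2.9 3.2
   vertex 3.1 3.6 3.6
   vertex 4.8 0.7 4.6
  endloop
 endfacet
 facet normal -0.261 0.470 -0.843
  outer loop
   vertex 2.1 2.9 3.2
   vertex 0.8 2.0 3.1
   vertex 2.0 4.1 3.9
  endloop
 endfacet
 facet normal -0.007 0.503 -0.864
  outer loop
   vertex 2.1 2.9 3.2
   vertex 2.0 4.1 3.9
   vertex 3.1 3.6 3.6
  endloop
 endfacet
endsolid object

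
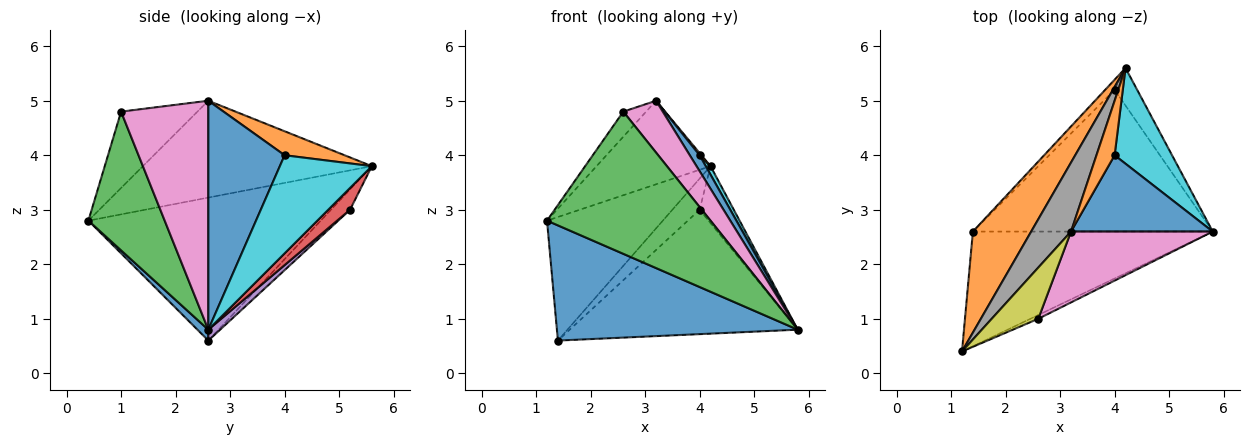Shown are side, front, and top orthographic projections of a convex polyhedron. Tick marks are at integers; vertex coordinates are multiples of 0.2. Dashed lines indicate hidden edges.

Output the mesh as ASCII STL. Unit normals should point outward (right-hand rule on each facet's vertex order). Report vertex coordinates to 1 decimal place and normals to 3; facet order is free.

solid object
 facet normal 0.032 -0.708 -0.705
  outer loop
   vertex 1.4 2.6 0.6
   vertex 5.8 2.6 0.8
   vertex 1.2 0.4 2.8
  endloop
 endfacet
 facet normal -0.841 0.419 0.343
  outer loop
   vertex 1.4 2.6 0.6
   vertex 1.2 0.4 2.8
   vertex 4.2 5.6 3.8
  endloop
 endfacet
 facet normal 0.423 -0.906 -0.024
  outer loop
   vertex 2.6 1.0 4.8
   vertex 1.2 0.4 2.8
   vertex 5.8 2.6 0.8
  endloop
 endfacet
 facet normal 0.470 0.737 -0.486
  outer loop
   vertex 4.0 5.2 3.0
   vertex 4.2 5.6 3.8
   vertex 5.8 2.6 0.8
  endloop
 endfacet
 facet normal 0.034 0.659 -0.751
  outer loop
   vertex 4.0 5.2 3.0
   vertex 5.8 2.6 0.8
   vertex 1.4 2.6 0.6
  endloop
 endfacet
 facet normal -0.554 0.792 -0.257
  outer loop
   vertex 4.0 5.2 3.0
   vertex 1.4 2.6 0.6
   vertex 4.2 5.6 3.8
  endloop
 endfacet
 facet normal 0.794 -0.359 0.491
  outer loop
   vertex 3.2 2.6 5.0
   vertex 2.6 1.0 4.8
   vertex 5.8 2.6 0.8
  endloop
 endfacet
 facet normal -0.840 0.418 0.345
  outer loop
   vertex 3.2 2.6 5.0
   vertex 4.2 5.6 3.8
   vertex 1.2 0.4 2.8
  endloop
 endfacet
 facet normal -0.827 0.247 0.505
  outer loop
   vertex 3.2 2.6 5.0
   vertex 1.2 0.4 2.8
   vertex 2.6 1.0 4.8
  endloop
 endfacet
 facet normal 0.862 -0.045 0.505
  outer loop
   vertex 4.0 4.0 4.0
   vertex 5.8 2.6 0.8
   vertex 4.2 5.6 3.8
  endloop
 endfacet
 facet normal 0.845 -0.109 0.523
  outer loop
   vertex 4.0 4.0 4.0
   vertex 3.2 2.6 5.0
   vertex 5.8 2.6 0.8
  endloop
 endfacet
 facet normal 0.797 -0.024 0.604
  outer loop
   vertex 4.0 4.0 4.0
   vertex 4.2 5.6 3.8
   vertex 3.2 2.6 5.0
  endloop
 endfacet
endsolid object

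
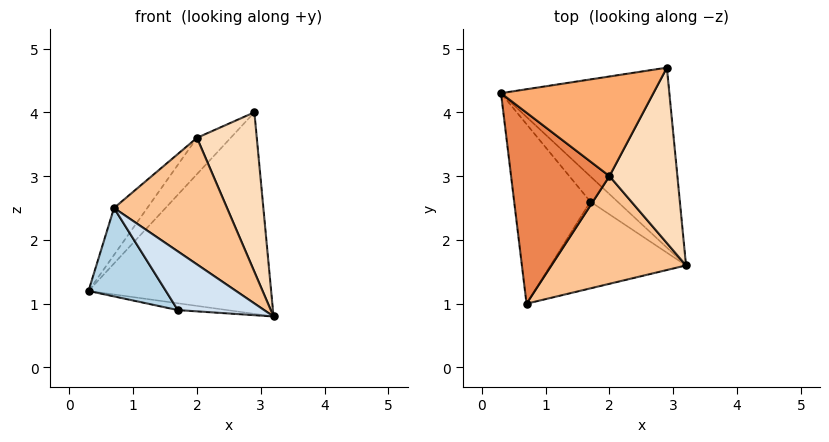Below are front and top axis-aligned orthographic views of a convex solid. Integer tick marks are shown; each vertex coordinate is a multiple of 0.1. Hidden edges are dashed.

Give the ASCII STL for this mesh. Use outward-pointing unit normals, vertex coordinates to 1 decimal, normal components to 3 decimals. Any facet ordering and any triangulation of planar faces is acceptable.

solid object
 facet normal 0.516 0.639 -0.571
  outer loop
   vertex 2.9 4.7 4.0
   vertex 3.2 1.6 0.8
   vertex 0.3 4.3 1.2
  endloop
 endfacet
 facet normal 0.109 0.259 -0.960
  outer loop
   vertex 1.7 2.6 0.9
   vertex 0.3 4.3 1.2
   vertex 3.2 1.6 0.8
  endloop
 endfacet
 facet normal -0.589 -0.357 -0.725
  outer loop
   vertex 1.7 2.6 0.9
   vertex 0.7 1.0 2.5
   vertex 0.3 4.3 1.2
  endloop
 endfacet
 facet normal -0.394 -0.515 -0.761
  outer loop
   vertex 1.7 2.6 0.9
   vertex 3.2 1.6 0.8
   vertex 0.7 1.0 2.5
  endloop
 endfacet
 facet normal -0.765 0.154 0.625
  outer loop
   vertex 2.0 3.0 3.6
   vertex 0.3 4.3 1.2
   vertex 0.7 1.0 2.5
  endloop
 endfacet
 facet normal -0.729 0.234 0.643
  outer loop
   vertex 2.0 3.0 3.6
   vertex 2.9 4.7 4.0
   vertex 0.3 4.3 1.2
  endloop
 endfacet
 facet normal 0.529 -0.646 0.550
  outer loop
   vertex 2.0 3.0 3.6
   vertex 0.7 1.0 2.5
   vertex 3.2 1.6 0.8
  endloop
 endfacet
 facet normal 0.686 -0.490 0.539
  outer loop
   vertex 2.0 3.0 3.6
   vertex 3.2 1.6 0.8
   vertex 2.9 4.7 4.0
  endloop
 endfacet
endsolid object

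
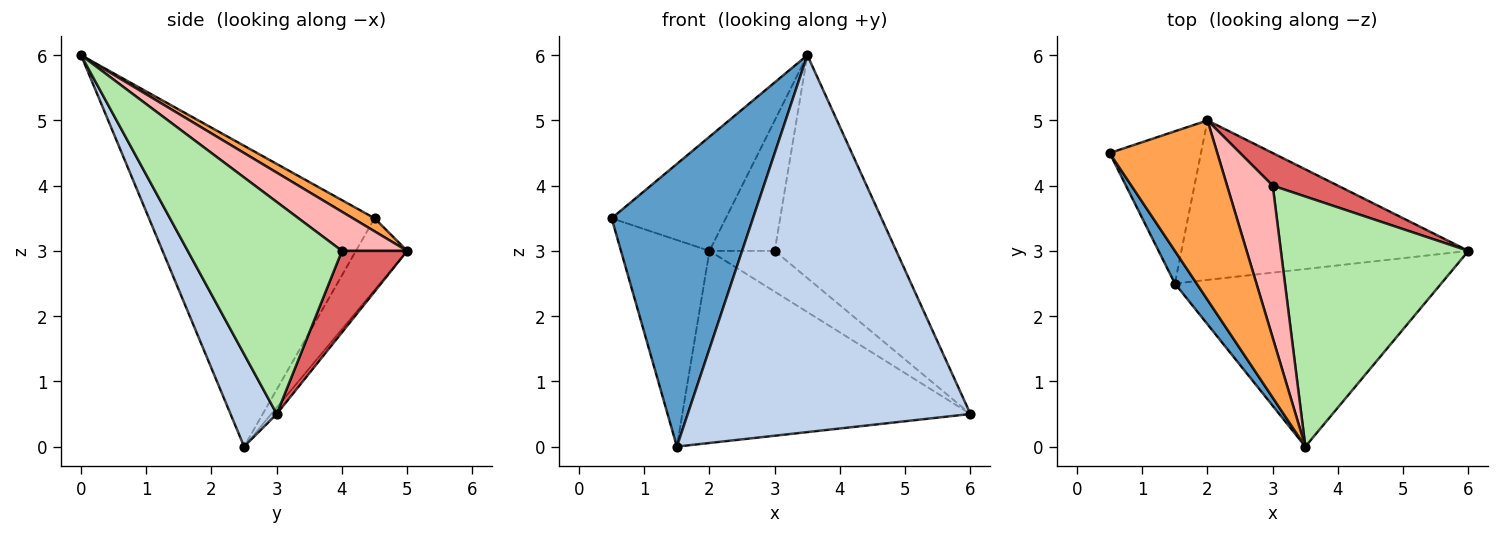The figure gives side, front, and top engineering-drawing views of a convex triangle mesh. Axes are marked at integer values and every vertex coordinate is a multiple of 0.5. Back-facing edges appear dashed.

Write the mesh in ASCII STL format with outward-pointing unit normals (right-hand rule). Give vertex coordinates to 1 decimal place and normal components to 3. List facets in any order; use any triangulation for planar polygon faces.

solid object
 facet normal -0.846 -0.530 0.061
  outer loop
   vertex 1.5 2.5 0.0
   vertex 3.5 0.0 6.0
   vertex 0.5 4.5 3.5
  endloop
 endfacet
 facet normal 0.146 -0.895 -0.422
  outer loop
   vertex 1.5 2.5 0.0
   vertex 6.0 3.0 0.5
   vertex 3.5 0.0 6.0
  endloop
 endfacet
 facet normal 0.102 0.534 0.839
  outer loop
   vertex 2.0 5.0 3.0
   vertex 0.5 4.5 3.5
   vertex 3.5 0.0 6.0
  endloop
 endfacet
 facet normal -0.422 0.730 -0.538
  outer loop
   vertex 2.0 5.0 3.0
   vertex 1.5 2.5 0.0
   vertex 0.5 4.5 3.5
  endloop
 endfacet
 facet normal -0.015 0.769 -0.639
  outer loop
   vertex 2.0 5.0 3.0
   vertex 6.0 3.0 0.5
   vertex 1.5 2.5 0.0
  endloop
 endfacet
 facet normal 0.645 0.509 0.571
  outer loop
   vertex 3.0 4.0 3.0
   vertex 3.5 0.0 6.0
   vertex 6.0 3.0 0.5
  endloop
 endfacet
 facet normal 0.615 0.615 0.492
  outer loop
   vertex 3.0 4.0 3.0
   vertex 6.0 3.0 0.5
   vertex 2.0 5.0 3.0
  endloop
 endfacet
 facet normal 0.545 0.545 0.636
  outer loop
   vertex 3.0 4.0 3.0
   vertex 2.0 5.0 3.0
   vertex 3.5 0.0 6.0
  endloop
 endfacet
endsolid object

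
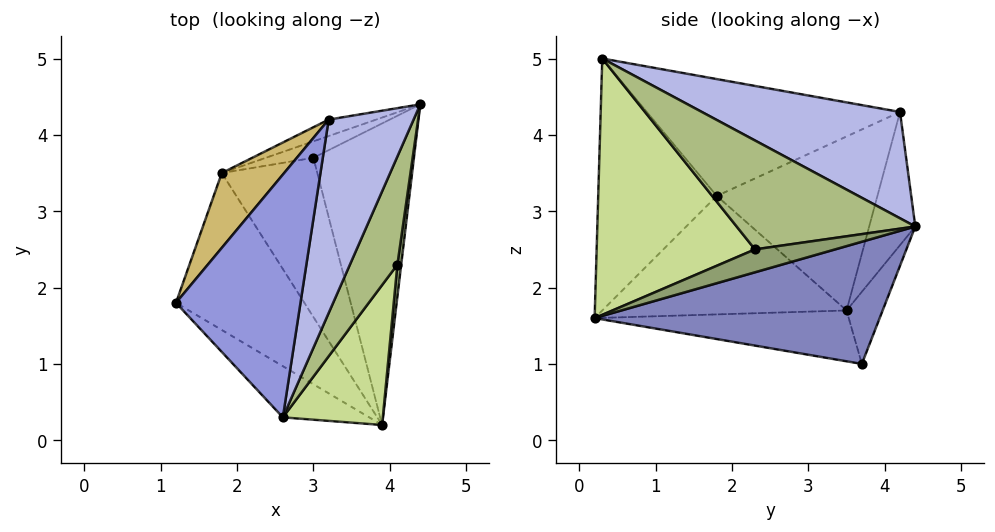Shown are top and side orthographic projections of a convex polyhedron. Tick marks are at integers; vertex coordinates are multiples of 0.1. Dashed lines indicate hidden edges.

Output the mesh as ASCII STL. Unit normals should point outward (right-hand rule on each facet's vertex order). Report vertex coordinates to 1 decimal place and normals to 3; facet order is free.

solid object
 facet normal -0.585 -0.786 -0.200
  outer loop
   vertex 2.6 0.3 5.0
   vertex 1.2 1.8 3.2
   vertex 3.9 0.2 1.6
  endloop
 endfacet
 facet normal 0.769 0.089 -0.633
  outer loop
   vertex 3.0 3.7 1.0
   vertex 4.4 4.4 2.8
   vertex 3.9 0.2 1.6
  endloop
 endfacet
 facet normal -0.666 0.230 0.710
  outer loop
   vertex 3.2 4.2 4.3
   vertex 1.2 1.8 3.2
   vertex 2.6 0.3 5.0
  endloop
 endfacet
 facet normal 0.781 -0.008 0.624
  outer loop
   vertex 3.2 4.2 4.3
   vertex 2.6 0.3 5.0
   vertex 4.4 4.4 2.8
  endloop
 endfacet
 facet normal 0.973 -0.162 0.162
  outer loop
   vertex 4.1 2.3 2.5
   vertex 3.9 0.2 1.6
   vertex 4.4 4.4 2.8
  endloop
 endfacet
 facet normal 0.901 -0.185 0.393
  outer loop
   vertex 4.1 2.3 2.5
   vertex 4.4 4.4 2.8
   vertex 2.6 0.3 5.0
  endloop
 endfacet
 facet normal 0.905 -0.237 0.353
  outer loop
   vertex 4.1 2.3 2.5
   vertex 2.6 0.3 5.0
   vertex 3.9 0.2 1.6
  endloop
 endfacet
 facet normal -0.258 0.951 -0.170
  outer loop
   vertex 1.8 3.5 1.7
   vertex 4.4 4.4 2.8
   vertex 3.0 3.7 1.0
  endloop
 endfacet
 facet normal -0.287 0.953 -0.102
  outer loop
   vertex 1.8 3.5 1.7
   vertex 3.2 4.2 4.3
   vertex 4.4 4.4 2.8
  endloop
 endfacet
 facet normal -0.797 0.533 0.285
  outer loop
   vertex 1.8 3.5 1.7
   vertex 1.2 1.8 3.2
   vertex 3.2 4.2 4.3
  endloop
 endfacet
 facet normal -0.628 -0.379 -0.680
  outer loop
   vertex 1.8 3.5 1.7
   vertex 3.9 0.2 1.6
   vertex 1.2 1.8 3.2
  endloop
 endfacet
 facet normal -0.453 -0.263 -0.852
  outer loop
   vertex 1.8 3.5 1.7
   vertex 3.0 3.7 1.0
   vertex 3.9 0.2 1.6
  endloop
 endfacet
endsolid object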